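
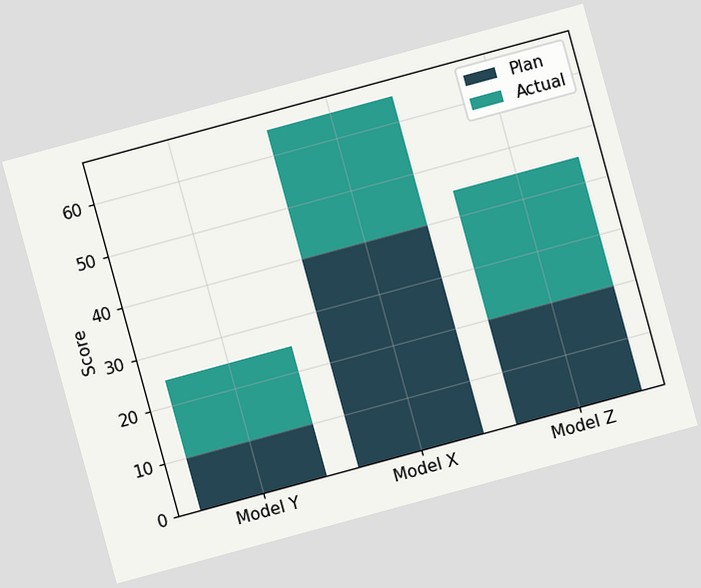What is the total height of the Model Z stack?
The chart is tilted about 15° counter-clockwise. The Model Z stack's top reaches 45 on the y-axis.

45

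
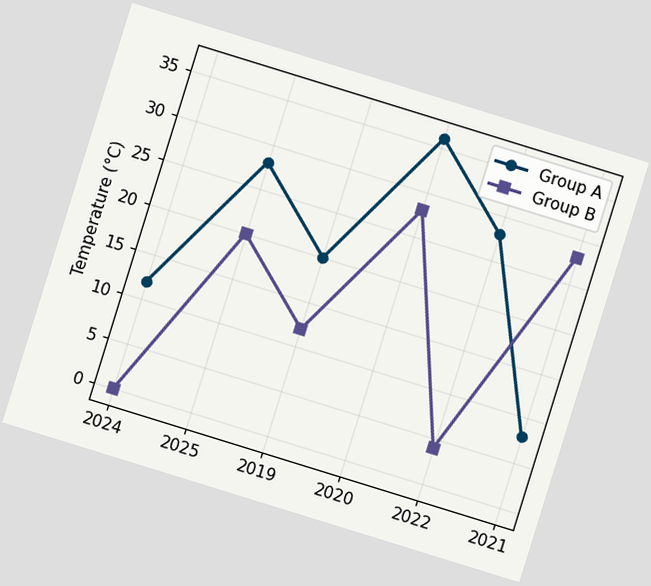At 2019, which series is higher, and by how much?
Group A, by 8°C

The chart is tilted about 17° clockwise. At 2019, Group A sits above the other line by 8°C.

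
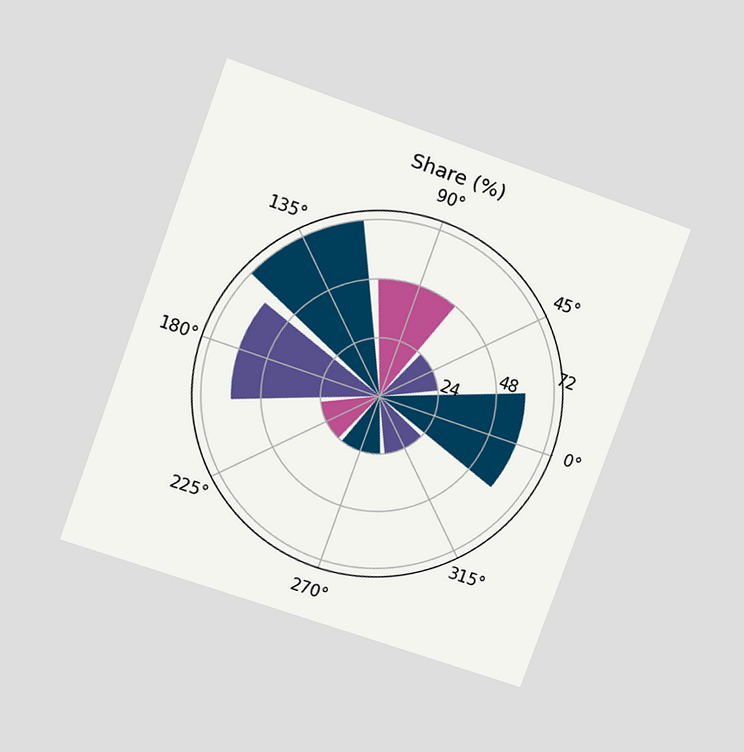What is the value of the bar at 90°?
The chart is tilted about 20° clockwise and viewed at a slight angle. The bar at 90° reaches 48% on the radial axis.

48%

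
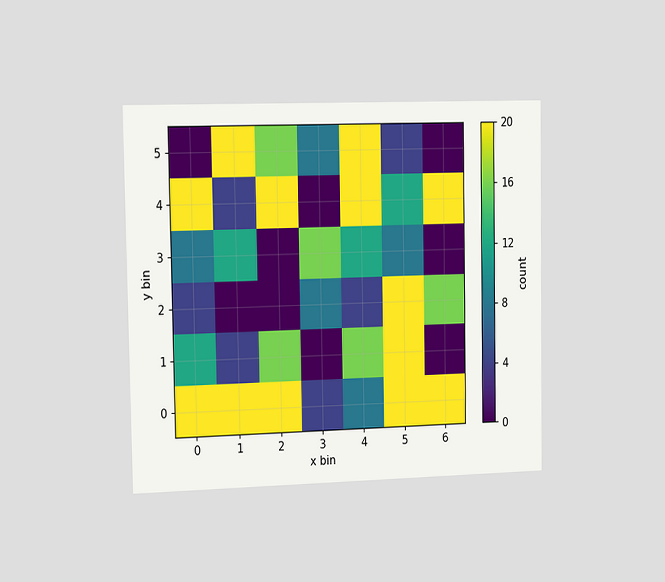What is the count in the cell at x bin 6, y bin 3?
The chart is viewed slightly from the left. Matching the cell (6, 3) against the colorbar gives 0.

0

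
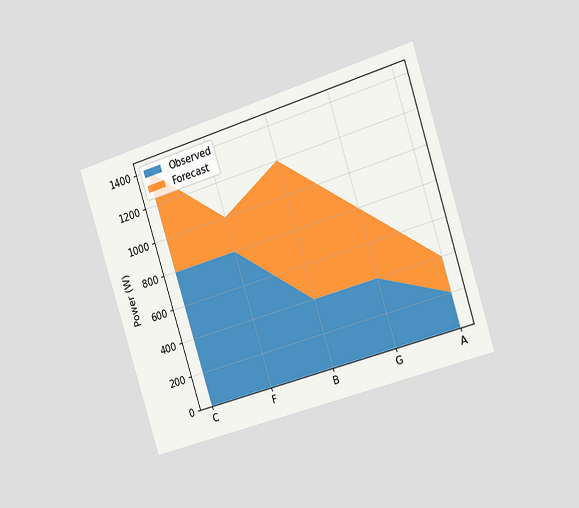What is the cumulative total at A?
400W

The chart is tilted about 17° counter-clockwise and viewed slightly from the right. The stacked total at A reaches 400W.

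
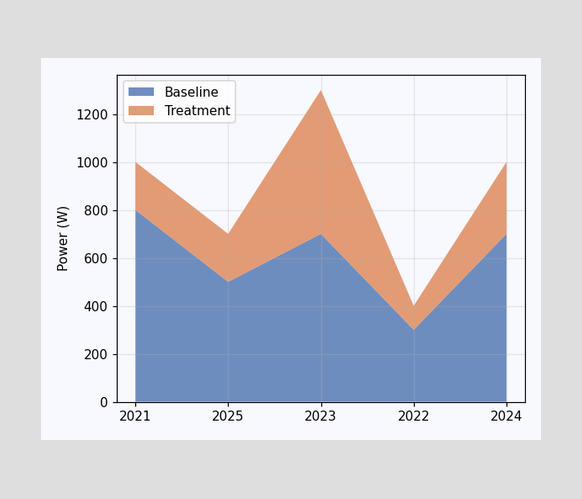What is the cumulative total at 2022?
The stacked total at 2022 reaches 400W.

400W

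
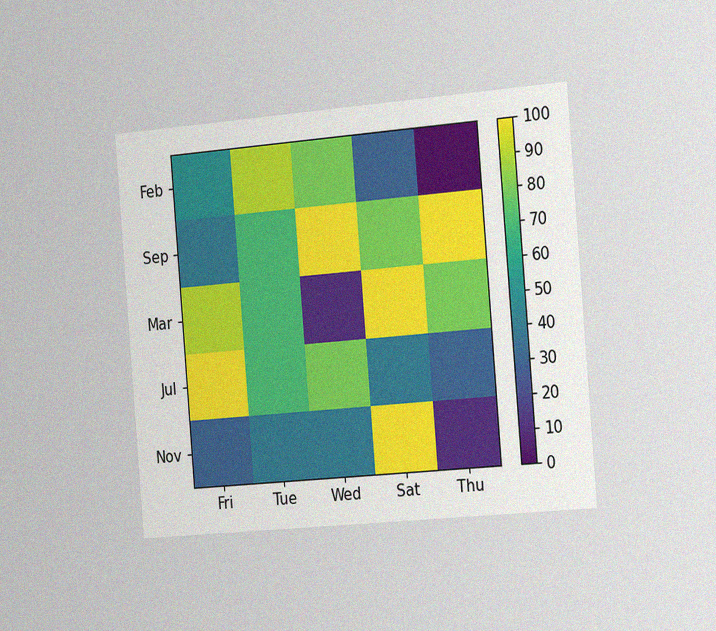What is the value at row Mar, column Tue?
The chart is tilted about 5° counter-clockwise and viewed slightly from the right, with some photo noise. Matching cell (Mar, Tue) against the colorbar gives 70.

70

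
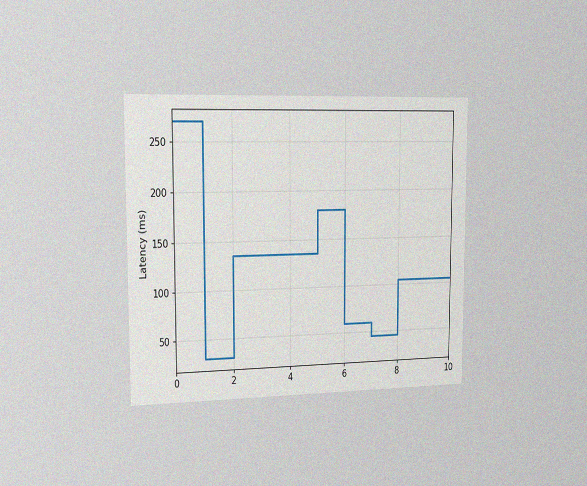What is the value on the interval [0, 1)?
The chart is viewed slightly from the left, with some photo noise. On [0, 1) the step sits at 270ms.

270ms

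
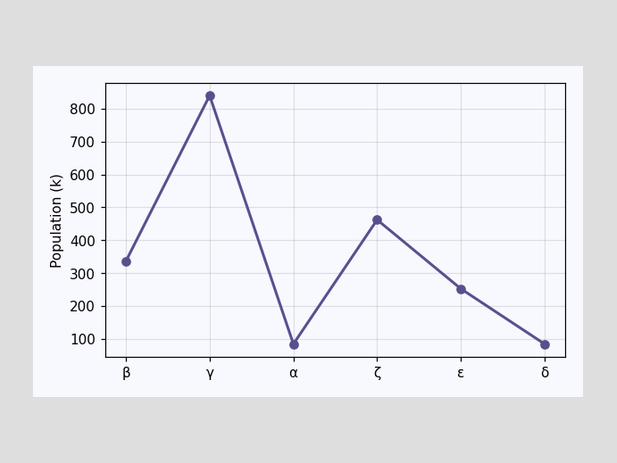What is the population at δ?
84k

At δ, the line is at 84k.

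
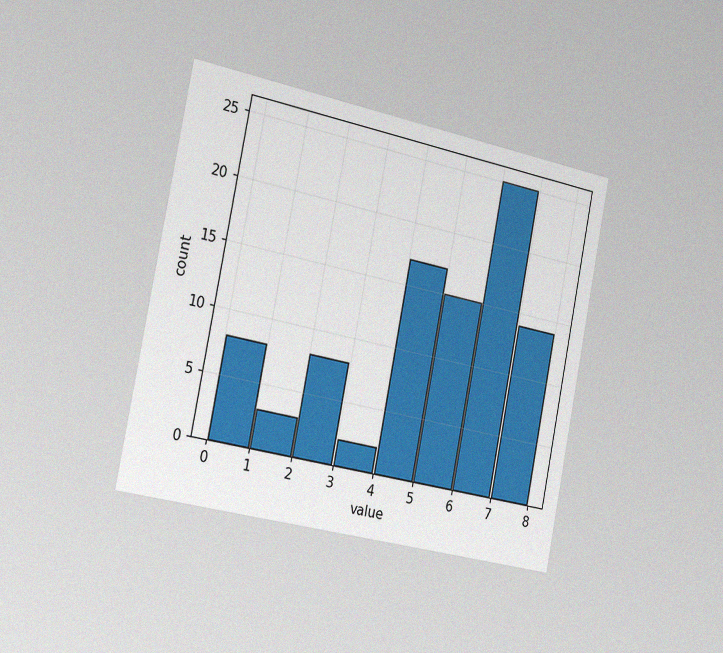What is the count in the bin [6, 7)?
25

The chart is tilted about 11° clockwise and viewed slightly from the left, with some photo noise. The [6, 7) bin has height 25.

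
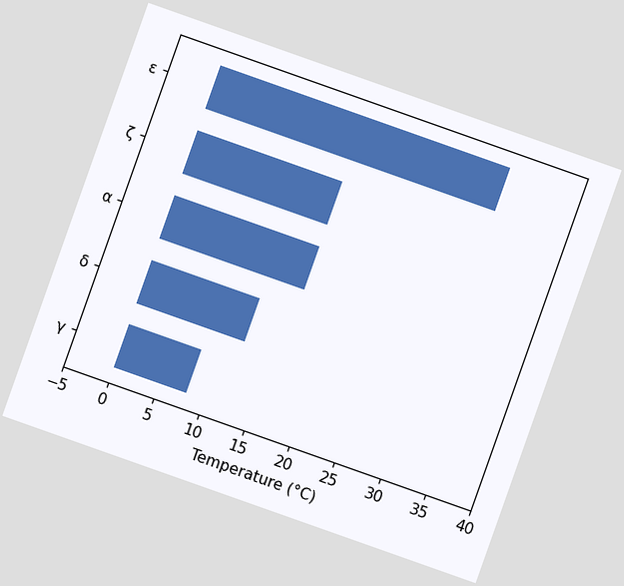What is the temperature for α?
The chart is tilted about 19° clockwise. Reading along the chart's x-axis, the α bar reaches 16°C.

16°C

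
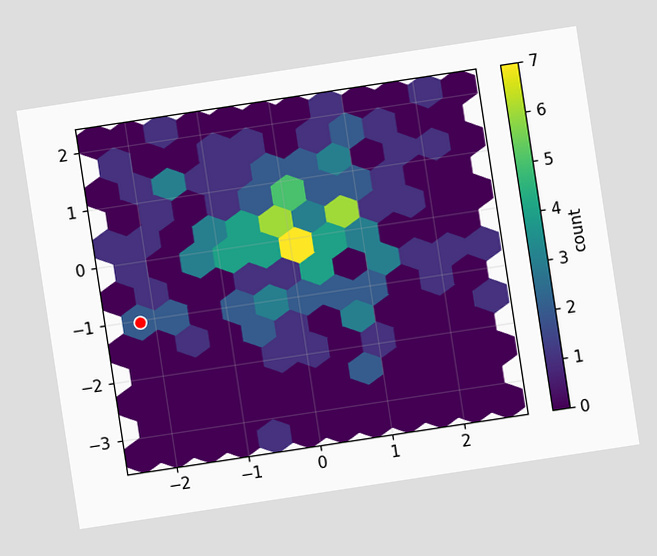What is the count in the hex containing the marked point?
The chart is tilted about 9° counter-clockwise. The marked hex reads 2 on the colorbar.

2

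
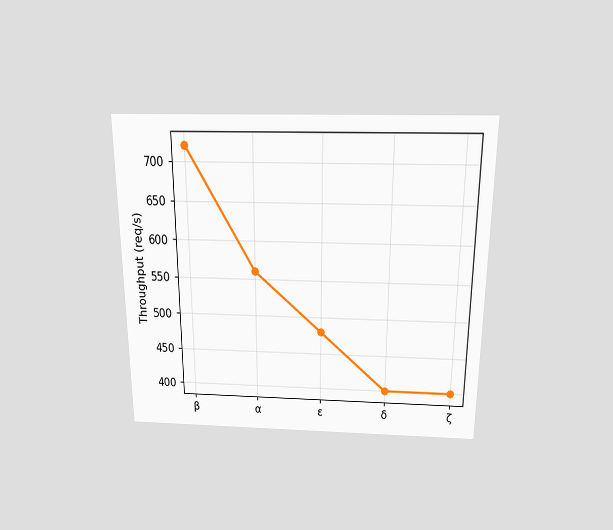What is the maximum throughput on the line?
The chart is viewed slightly from above. The highest point is at β, and reading across to the y-axis gives 720req/s.

720req/s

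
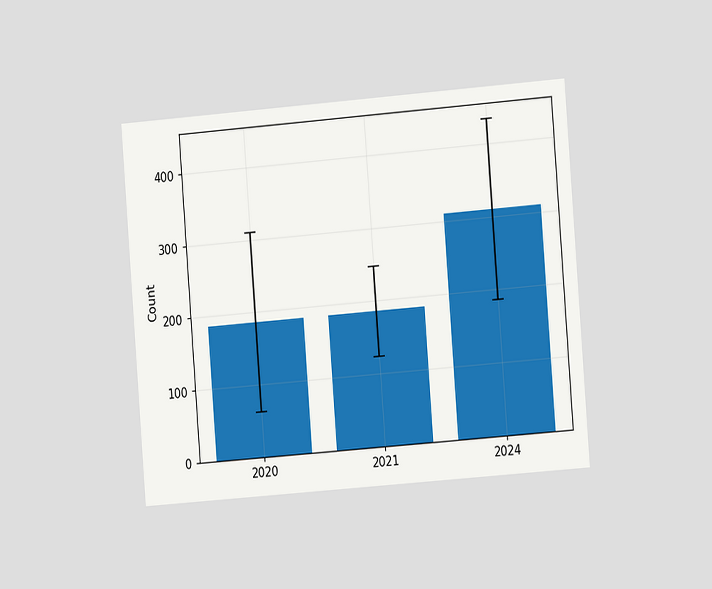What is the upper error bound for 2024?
434

The chart is tilted about 4° counter-clockwise and viewed slightly from the right. The 2024 bar's upper whisker reaches 434.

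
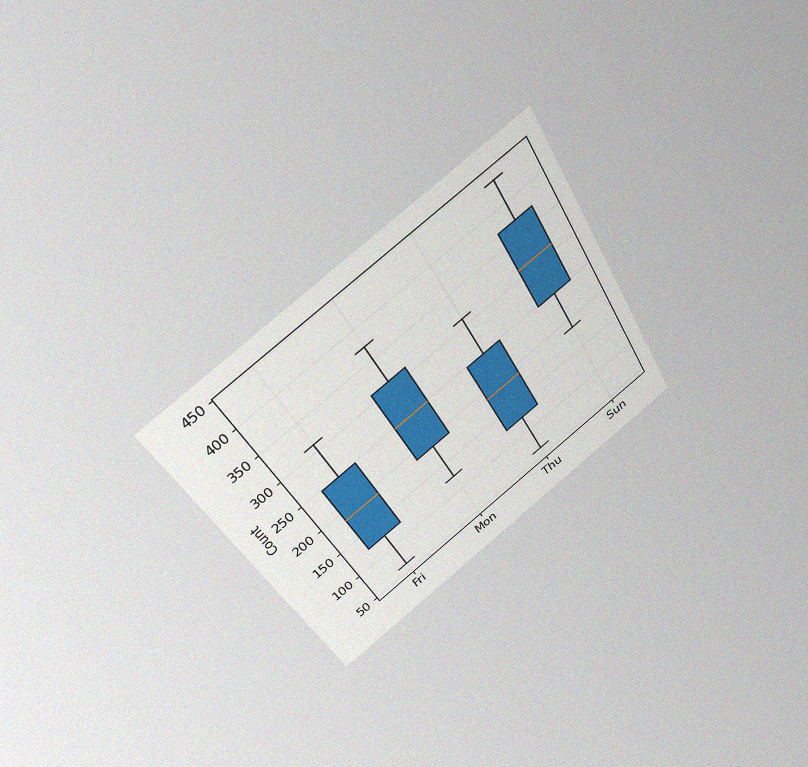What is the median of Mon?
The chart is tilted about 32° counter-clockwise and viewed slightly from above, with some photo noise. The median line in the Mon box sits at 248.

248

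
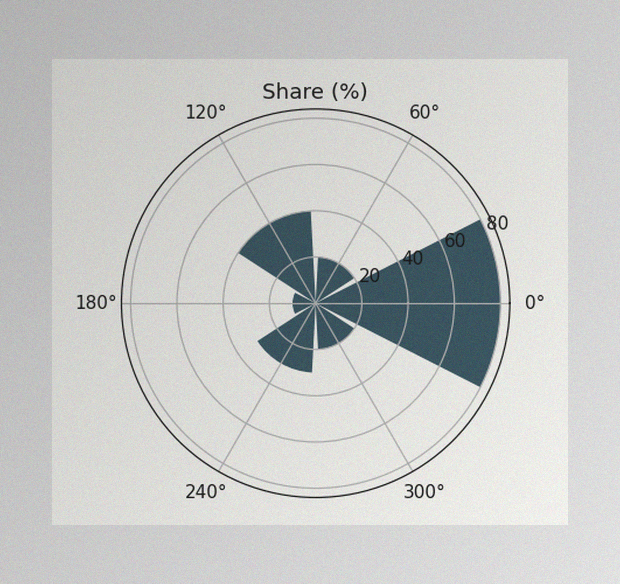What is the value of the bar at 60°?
20%

The image has some photo noise and uneven lighting. The bar at 60° reaches 20% on the radial axis.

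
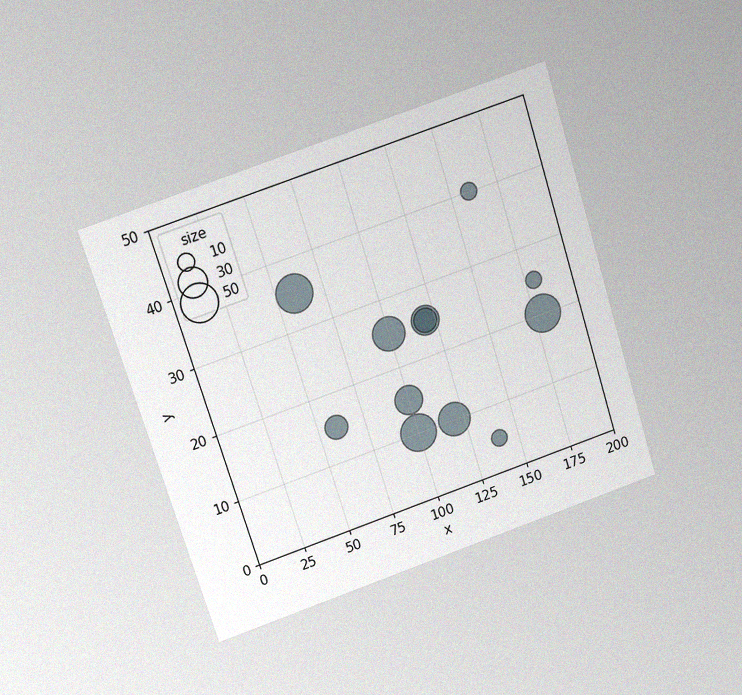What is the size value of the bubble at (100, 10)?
50

The chart is tilted about 18° counter-clockwise and viewed slightly from above, with some photo noise. Matching the bubble at (100, 10) against the size legend gives 50.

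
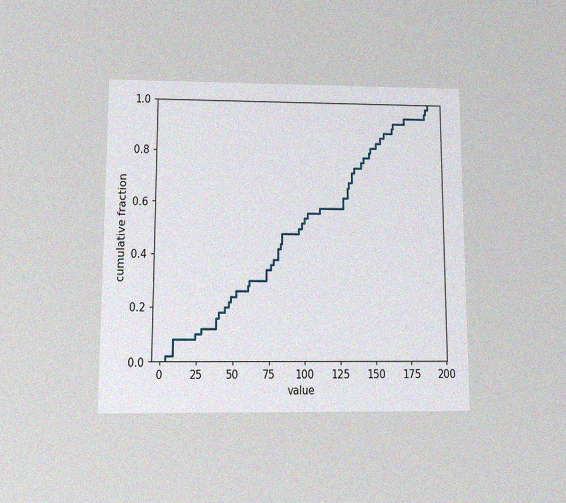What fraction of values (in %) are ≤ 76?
36%

The chart is viewed slightly from below, with some photo noise. At x=76 the ECDF step is at 36%.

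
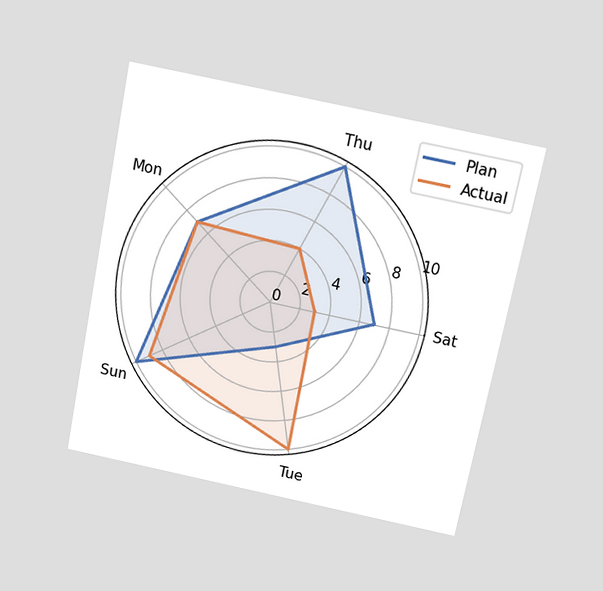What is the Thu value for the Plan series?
10

The chart is tilted about 11° clockwise and viewed slightly from above. On the Thu axis, Plan reaches 10.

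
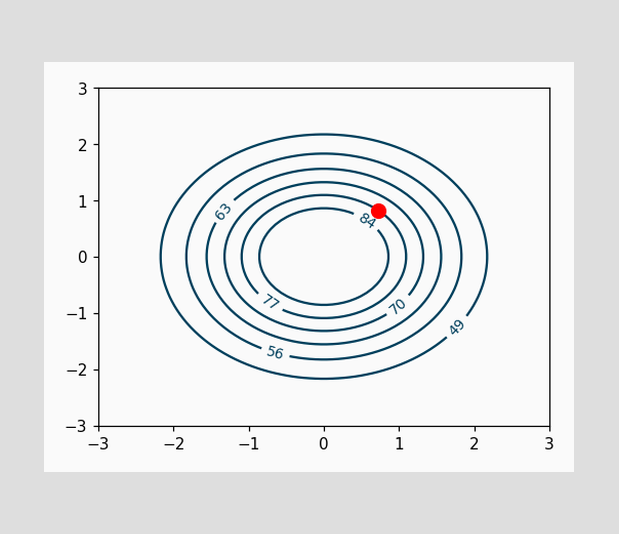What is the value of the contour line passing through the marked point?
The marked point sits on the contour labelled 77.

77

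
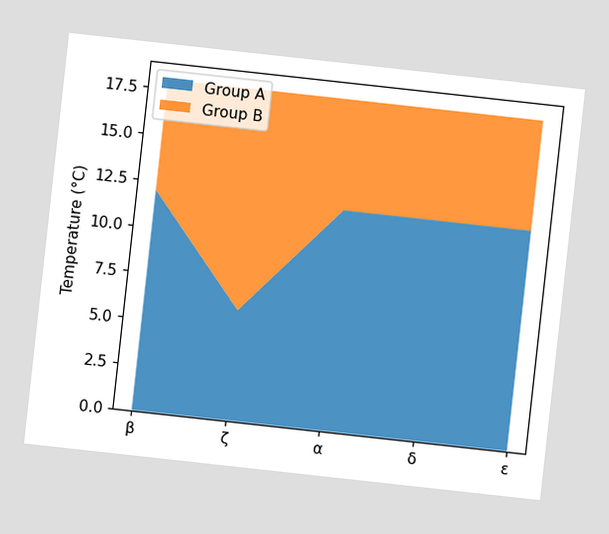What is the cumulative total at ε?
The chart is tilted about 6° clockwise. The stacked total at ε reaches 18°C.

18°C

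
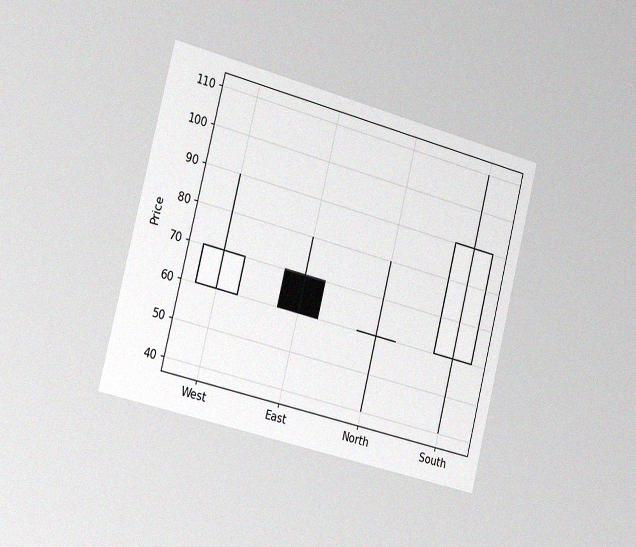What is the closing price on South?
The chart is tilted about 14° clockwise and viewed slightly from the left, with some photo noise. The South candle closes at 90.

90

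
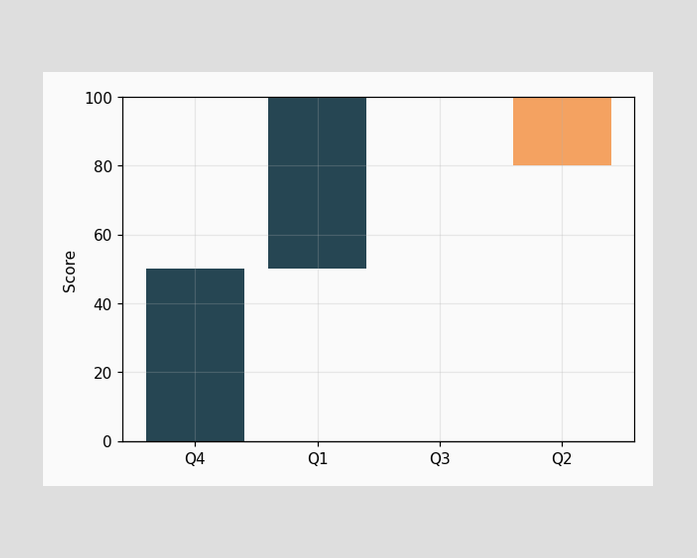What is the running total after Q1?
After Q1 the running total reaches 100.

100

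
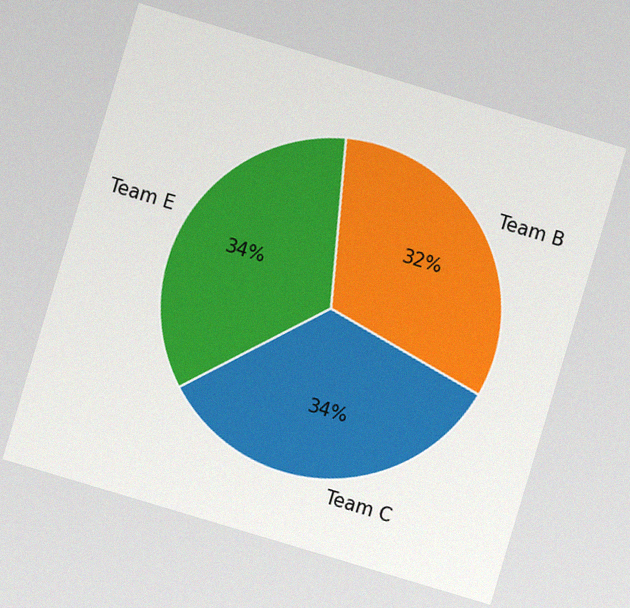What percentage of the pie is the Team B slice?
The chart is tilted about 17° clockwise, with some photo noise. The Team B slice takes up 32% of the pie.

32%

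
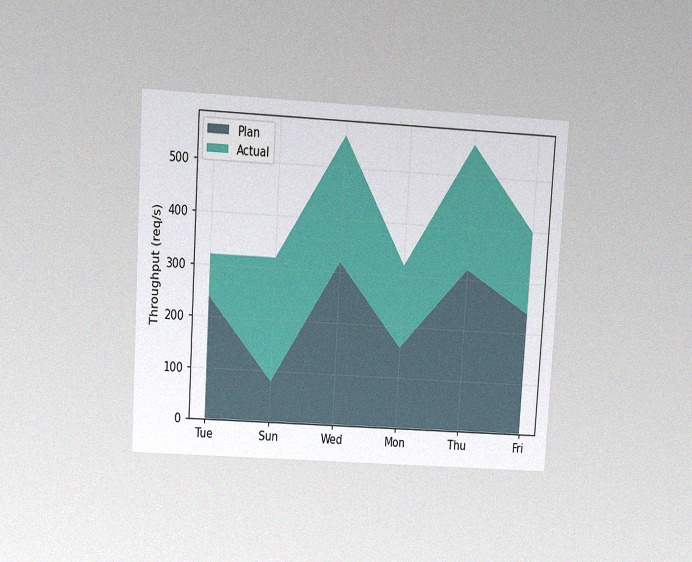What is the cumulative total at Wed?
The chart is tilted about 3° clockwise and viewed slightly from above, with some photo noise. The stacked total at Wed reaches 560req/s.

560req/s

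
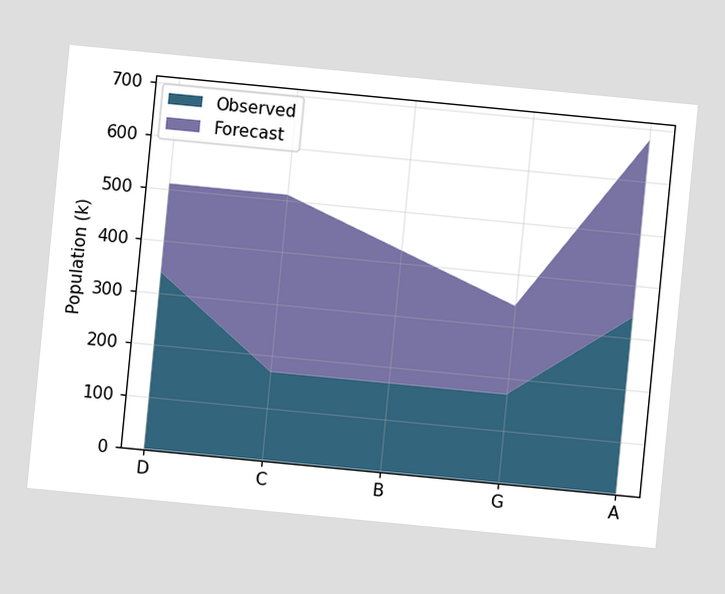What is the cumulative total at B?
425k

The chart is tilted about 5° clockwise. The stacked total at B reaches 425k.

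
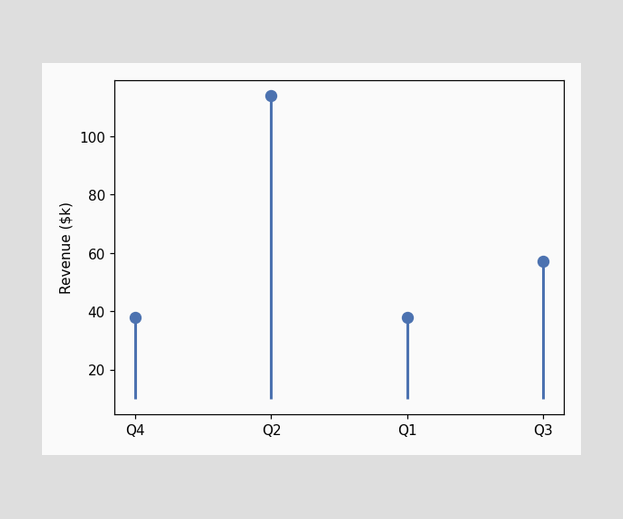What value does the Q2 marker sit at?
$114k

The Q2 marker sits at $114k.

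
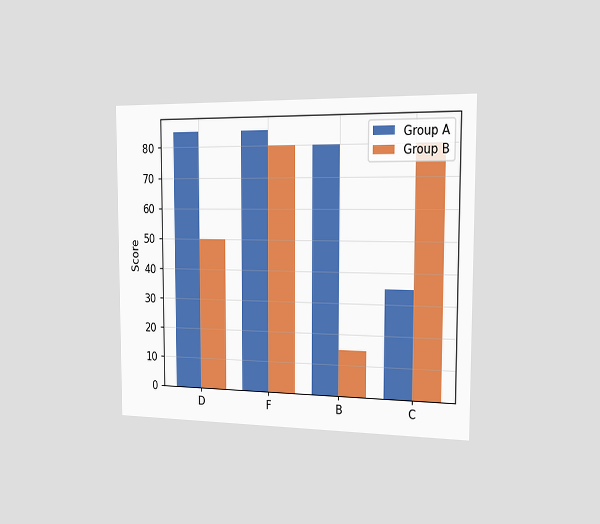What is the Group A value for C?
The chart is viewed slightly from the right. The Group A bar at C reaches 35 on the y-axis.

35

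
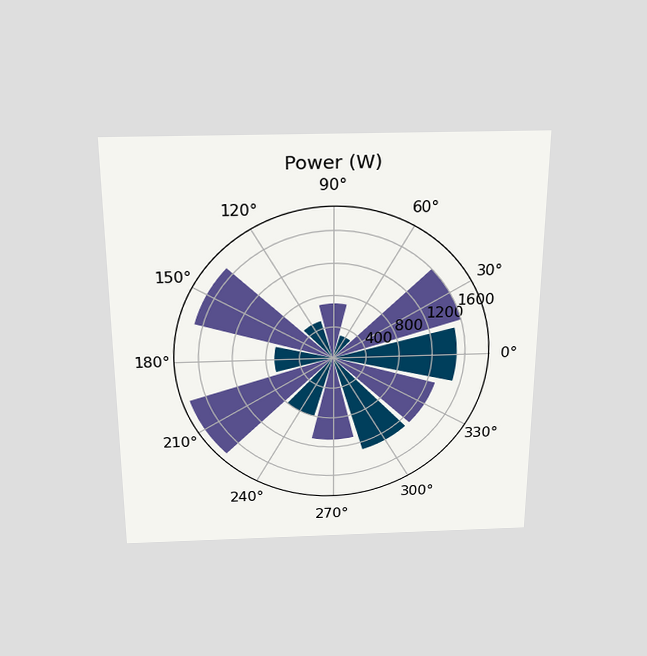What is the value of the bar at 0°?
1500W

The chart is viewed slightly from above. The bar at 0° reaches 1500W on the radial axis.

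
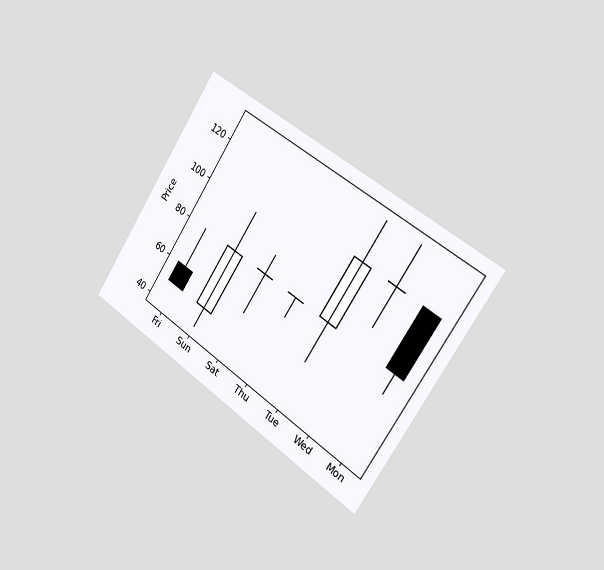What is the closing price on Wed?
110

The chart is tilted about 34° clockwise and viewed slightly from the right. The Wed candle closes at 110.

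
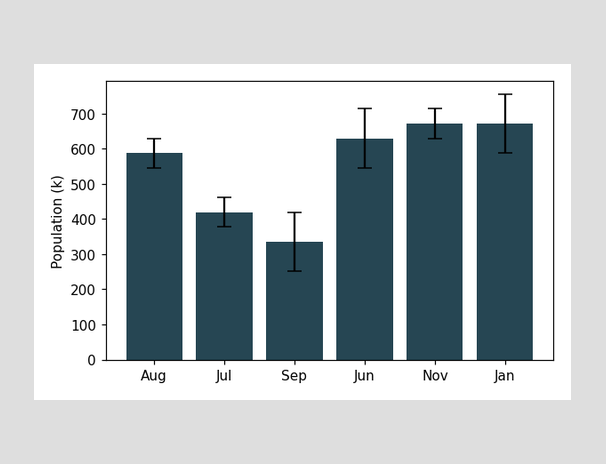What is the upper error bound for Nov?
714k

The Nov bar's upper whisker reaches 714k.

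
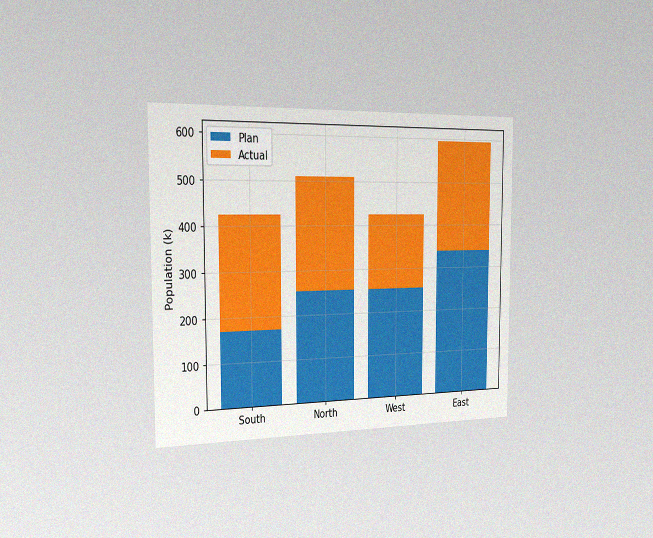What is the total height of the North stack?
510k

The chart is viewed slightly from the left, with some photo noise. The North stack's top reaches 510k on the y-axis.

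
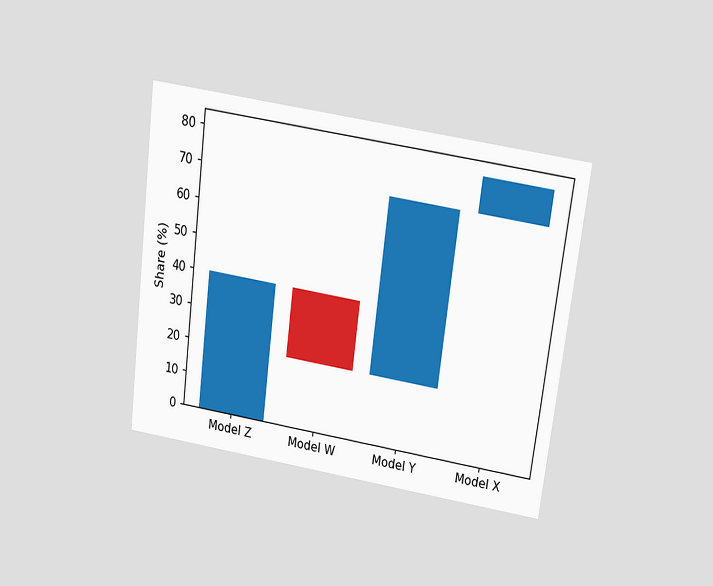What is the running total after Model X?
80%

The chart is tilted about 7° clockwise and viewed slightly from above. After Model X the running total reaches 80%.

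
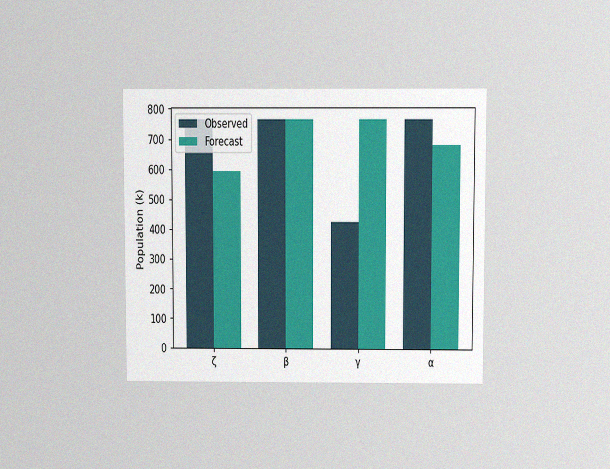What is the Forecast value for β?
The chart is viewed slightly from above, with some photo noise. The Forecast bar at β reaches 765k on the y-axis.

765k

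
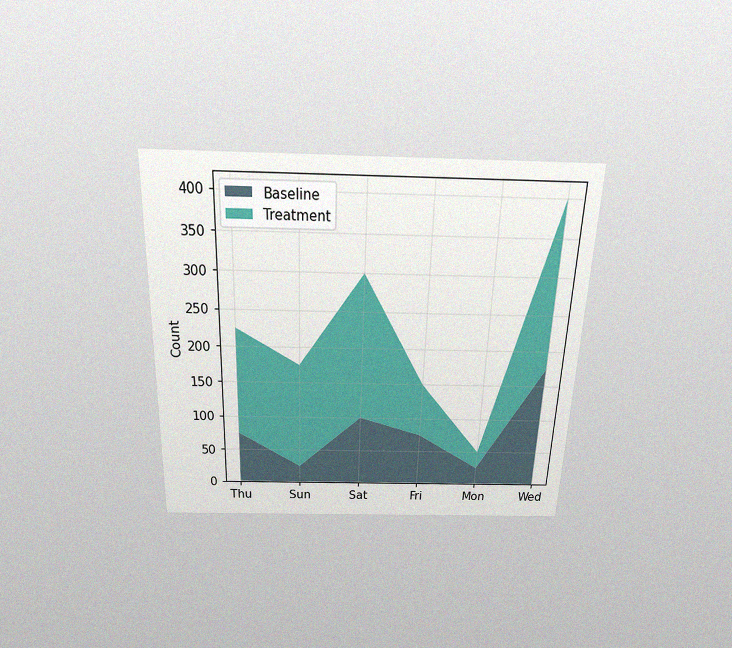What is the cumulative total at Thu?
The chart is tilted about 2° clockwise and viewed slightly from above, with some photo noise. The stacked total at Thu reaches 225.

225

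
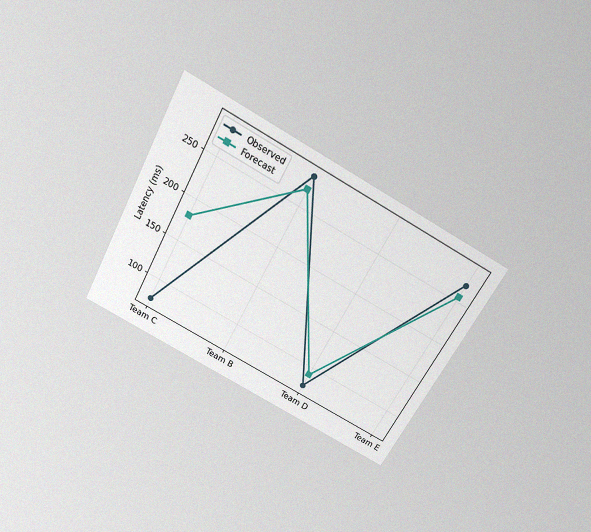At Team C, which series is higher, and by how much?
Forecast, by 105ms

The chart is tilted about 28° clockwise and viewed slightly from above, with some photo noise. At Team C, Forecast sits above the other line by 105ms.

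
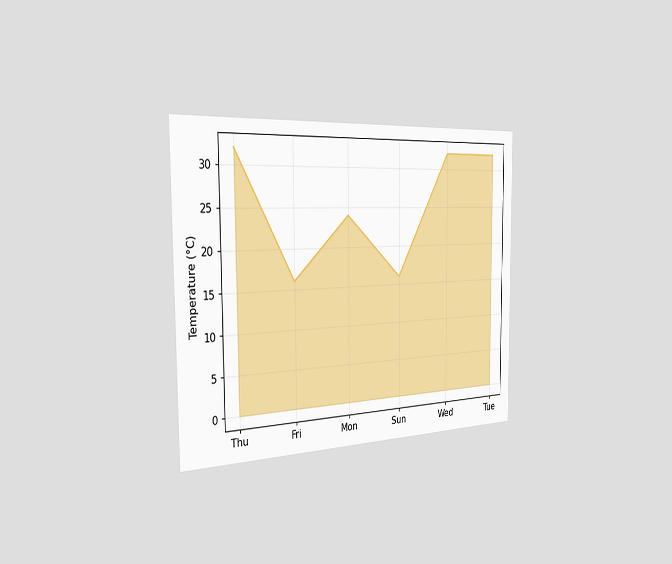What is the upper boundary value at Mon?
The chart is viewed slightly from the left. At Mon the upper boundary is at 24°C.

24°C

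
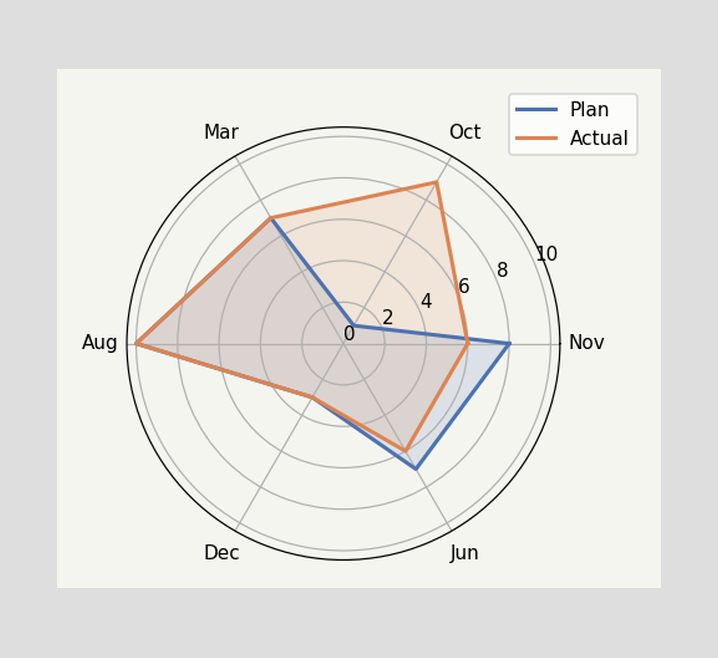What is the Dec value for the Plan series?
On the Dec axis, Plan reaches 3.

3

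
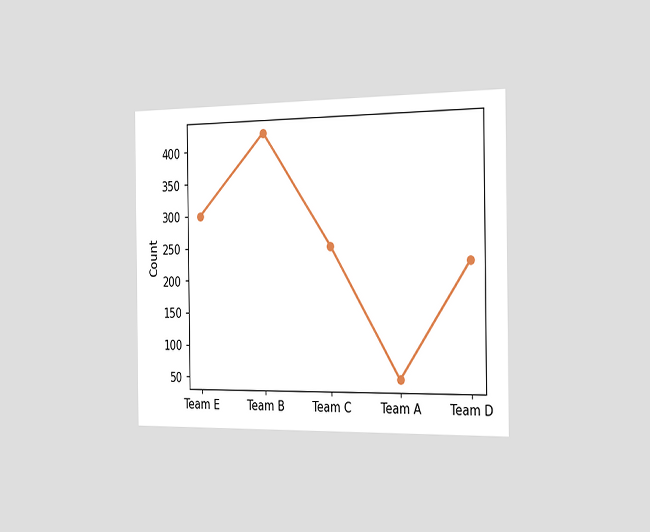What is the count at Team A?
50

The chart is viewed slightly from the right. At Team A, the line is at 50.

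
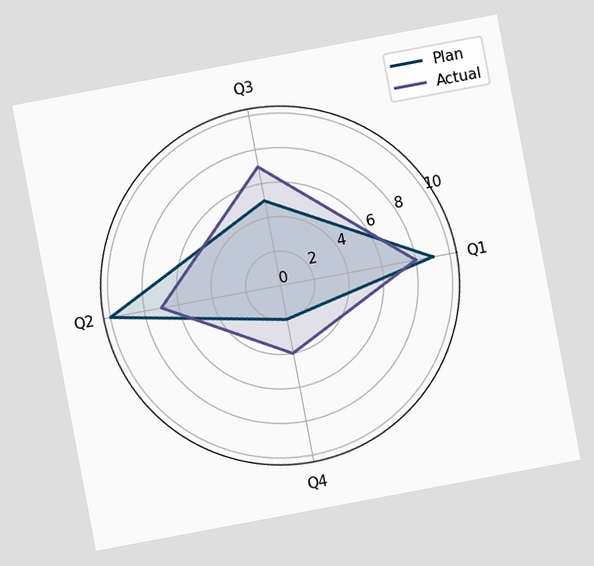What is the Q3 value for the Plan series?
The chart is tilted about 11° counter-clockwise. On the Q3 axis, Plan reaches 5.

5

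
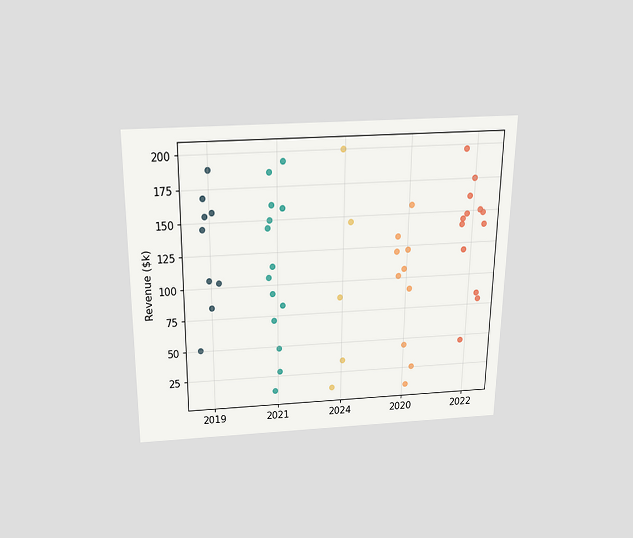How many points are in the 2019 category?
9

The chart is viewed slightly from above. Counting the markers in the 2019 column gives 9.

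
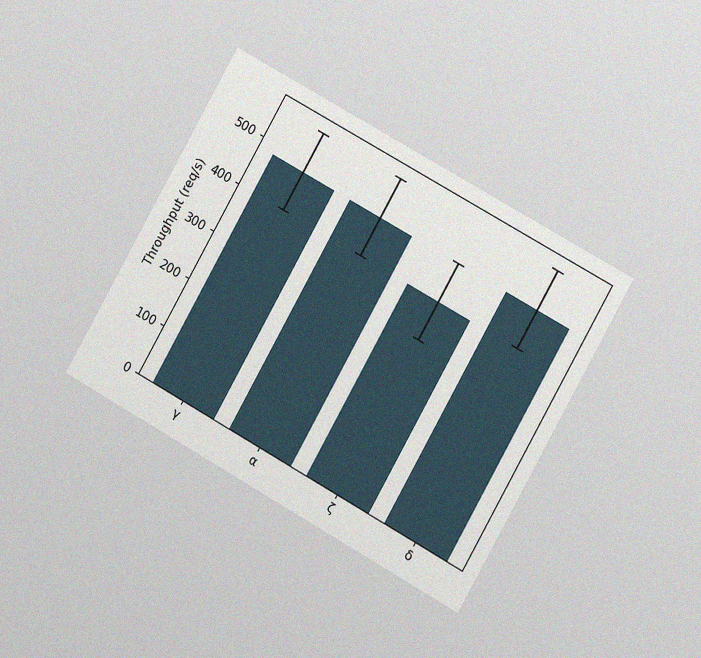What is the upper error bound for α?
The chart is tilted about 29° clockwise and viewed at a slight angle, with some photo noise. The α bar's upper whisker reaches 560req/s.

560req/s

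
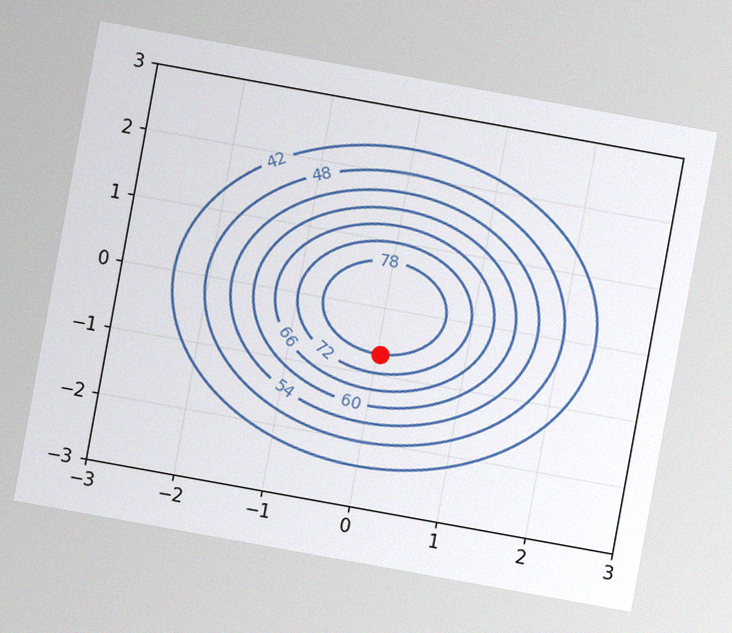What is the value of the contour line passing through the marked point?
The chart is tilted about 10° clockwise, with some photo noise. The marked point sits on the contour labelled 78.

78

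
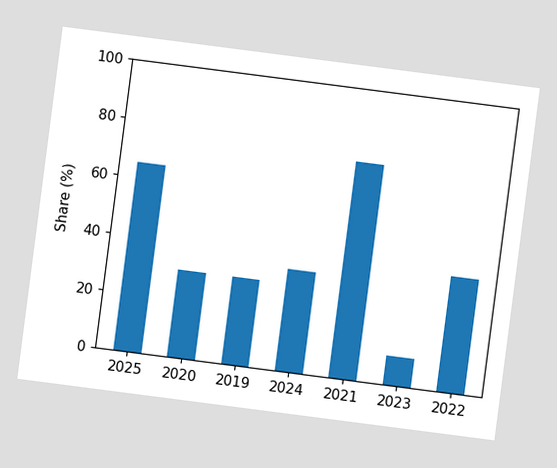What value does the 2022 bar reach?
The chart is tilted about 7° clockwise. Reading along the chart's y-axis, the 2022 bar reaches 40%.

40%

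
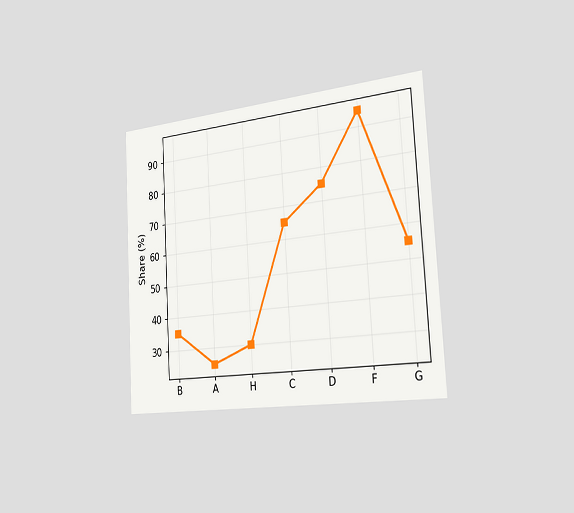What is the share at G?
The chart is tilted about 3° counter-clockwise and viewed slightly from the right. At G, the line is at 55%.

55%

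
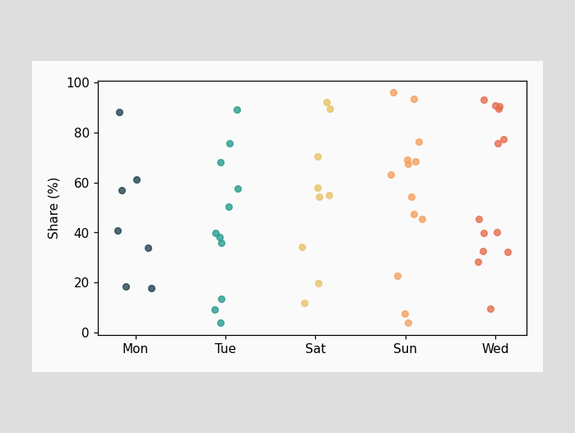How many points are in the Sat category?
9

Counting the markers in the Sat column gives 9.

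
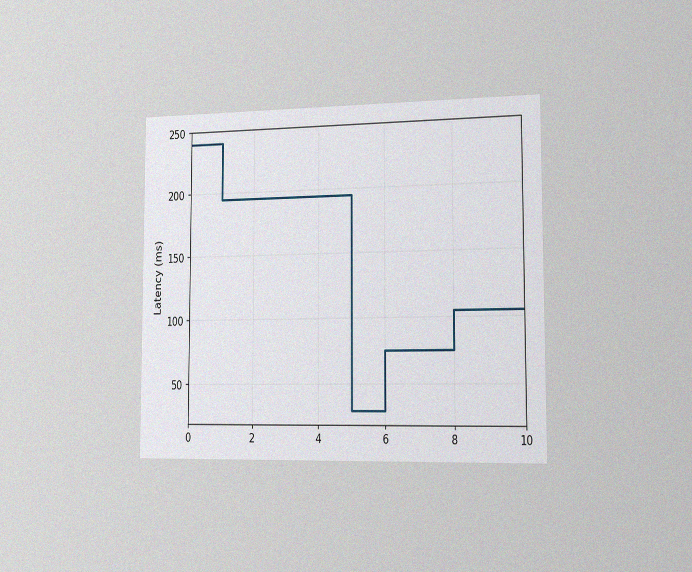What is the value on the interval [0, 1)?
The chart is viewed slightly from the right, with some photo noise. On [0, 1) the step sits at 240ms.

240ms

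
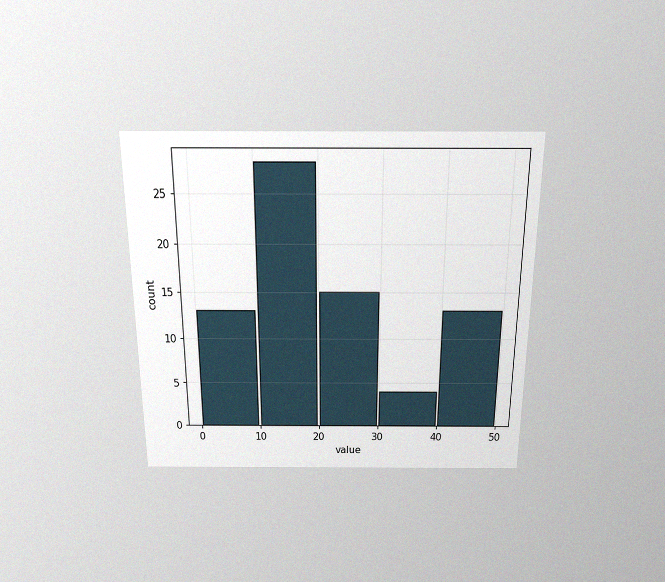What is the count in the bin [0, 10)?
13

The chart is viewed slightly from above, with some photo noise. The [0, 10) bin has height 13.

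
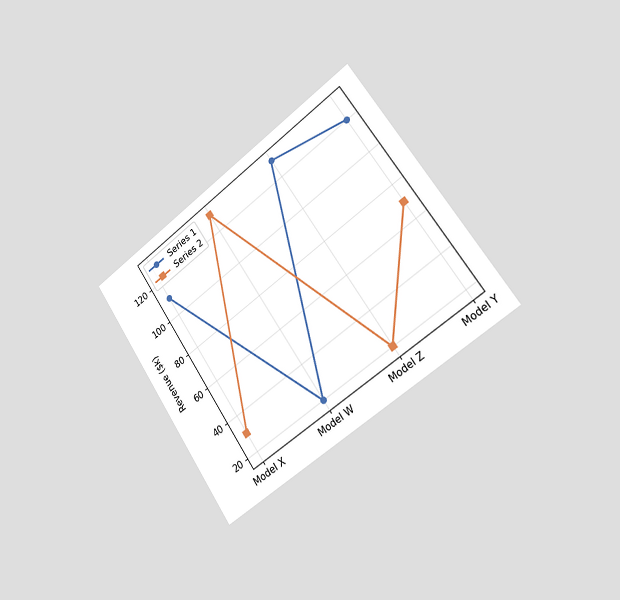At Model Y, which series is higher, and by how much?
Series 1, by $50k

The chart is tilted about 34° counter-clockwise and viewed slightly from the right. At Model Y, Series 1 sits above the other line by $50k.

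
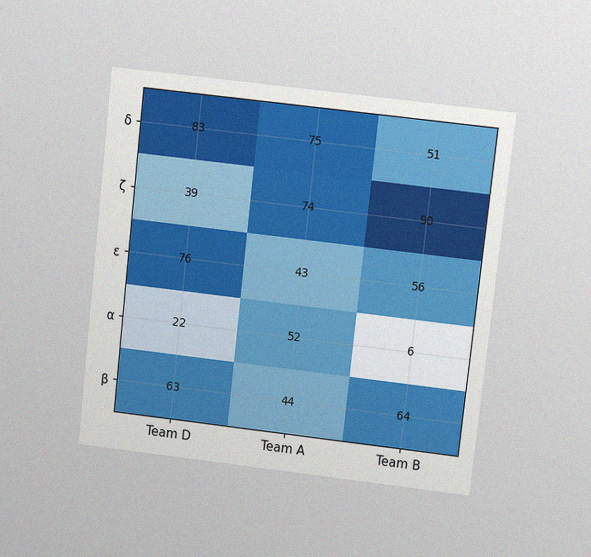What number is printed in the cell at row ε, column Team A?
The chart is tilted about 6° clockwise and viewed at a slight angle, with some photo noise. The (ε, Team A) cell reads 43.

43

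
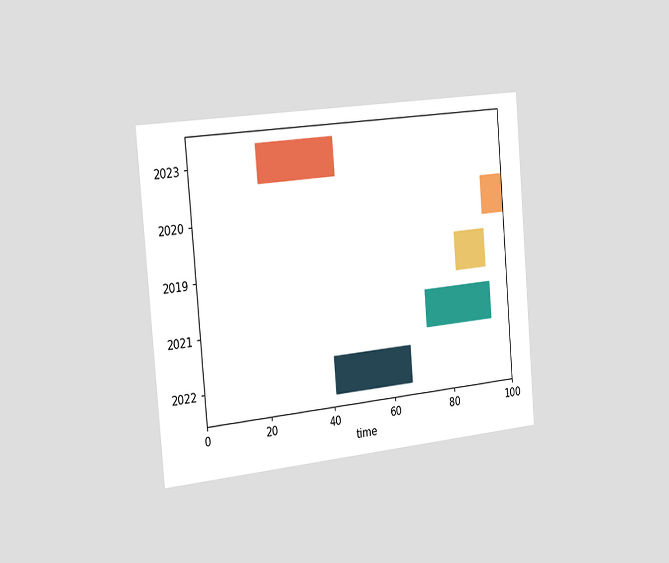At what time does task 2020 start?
93

The chart is tilted about 5° counter-clockwise and viewed slightly from the left. The 2020 bar begins at t=93.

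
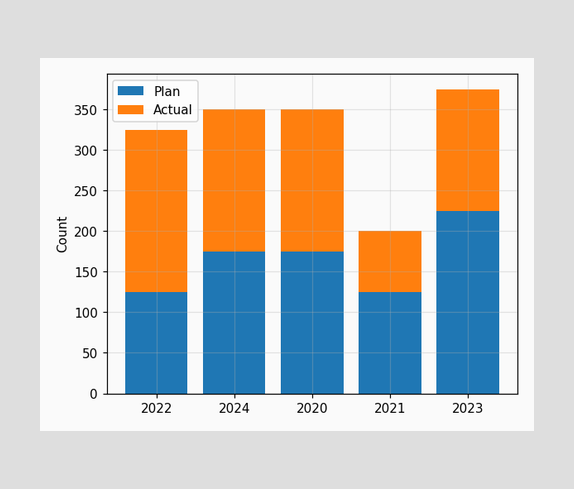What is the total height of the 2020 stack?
350

The 2020 stack's top reaches 350 on the y-axis.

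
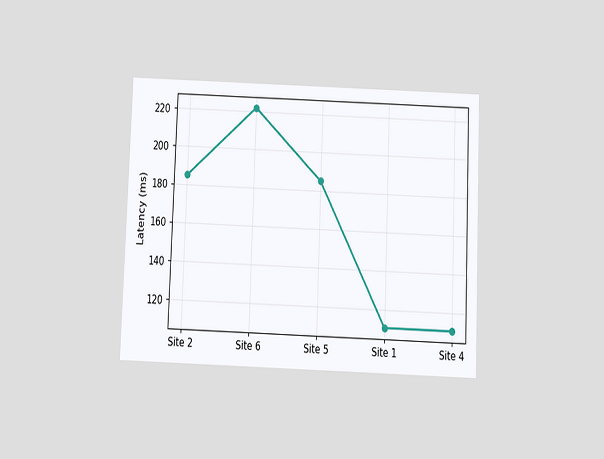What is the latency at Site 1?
111ms

The chart is tilted about 2° clockwise and viewed slightly from below. At Site 1, the line is at 111ms.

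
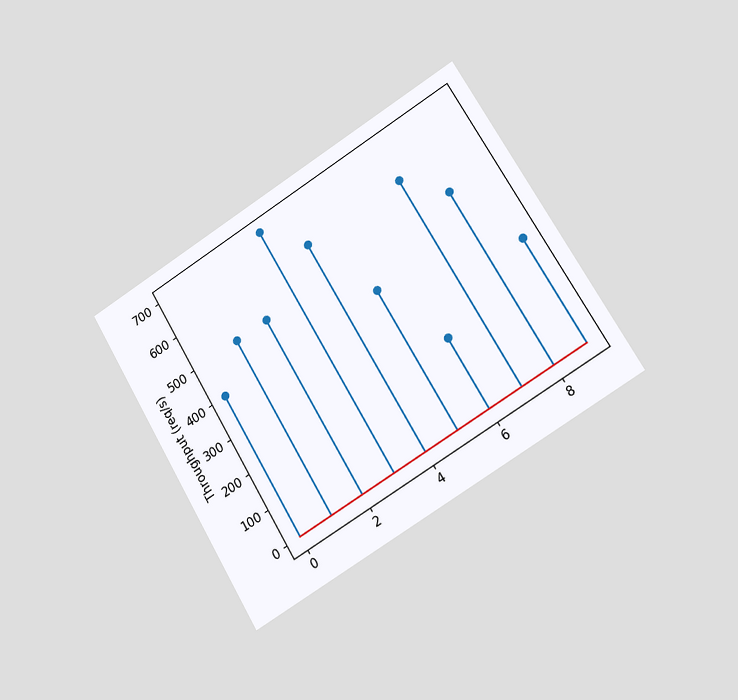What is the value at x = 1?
The chart is tilted about 31° counter-clockwise and viewed slightly from the right. The stem at x=1 reaches 500req/s.

500req/s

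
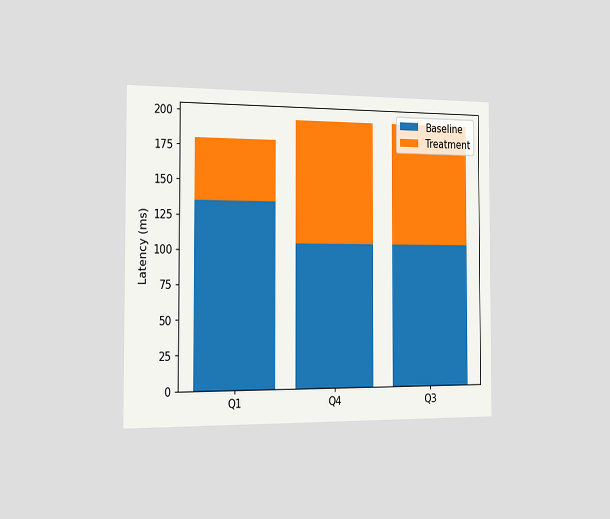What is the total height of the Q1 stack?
180ms

The chart is viewed slightly from the left. The Q1 stack's top reaches 180ms on the y-axis.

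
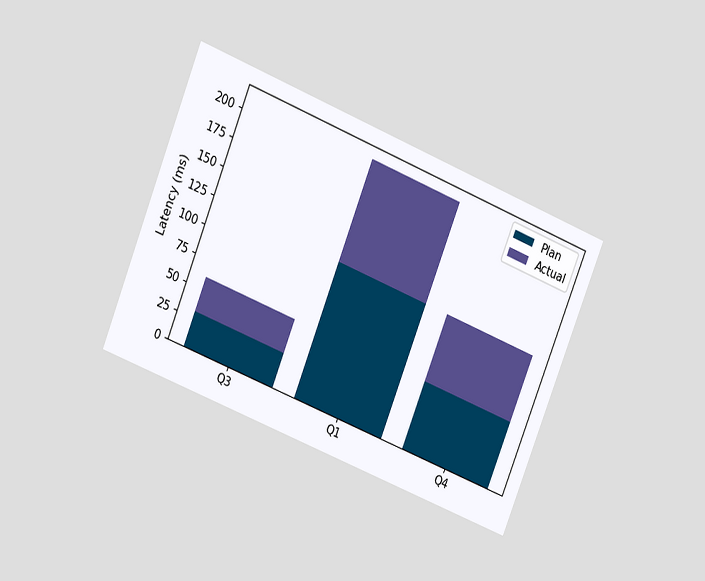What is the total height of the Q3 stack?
The chart is tilted about 22° clockwise and viewed at a slight angle. The Q3 stack's top reaches 60ms on the y-axis.

60ms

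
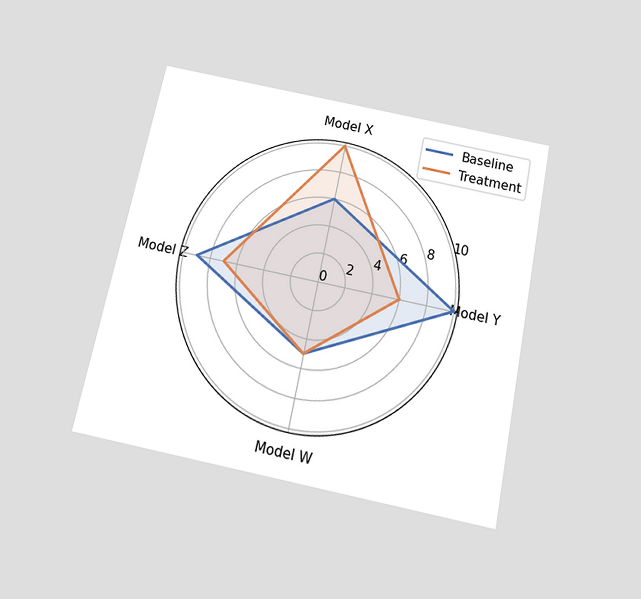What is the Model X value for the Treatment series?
10

The chart is tilted about 12° clockwise and viewed slightly from below. On the Model X axis, Treatment reaches 10.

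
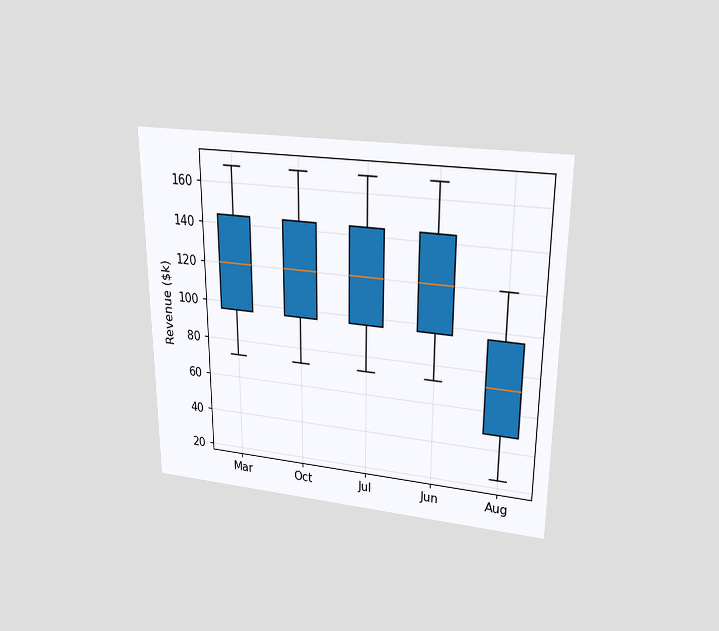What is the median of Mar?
$120k

The chart is viewed slightly from above. The median line in the Mar box sits at $120k.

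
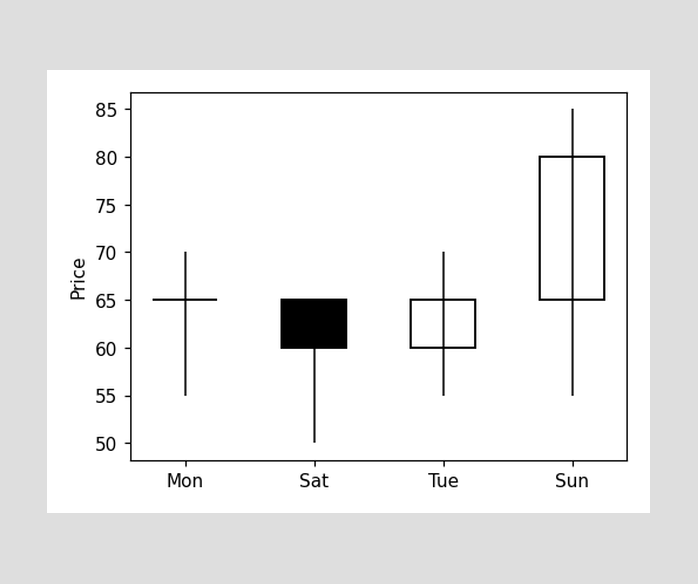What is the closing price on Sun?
80

The Sun candle closes at 80.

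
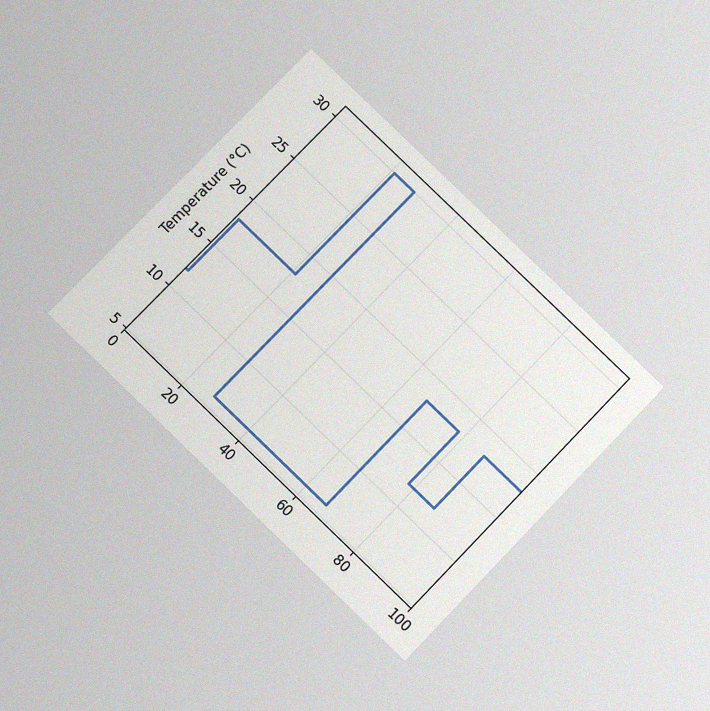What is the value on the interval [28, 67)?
The chart is tilted about 44° clockwise and viewed at a slight angle, with some photo noise. On [28, 67) the step sits at 6°C.

6°C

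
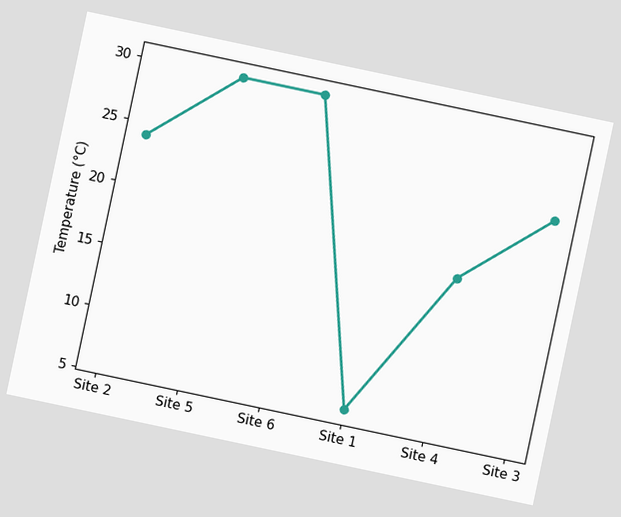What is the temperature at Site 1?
The chart is tilted about 12° clockwise. At Site 1, the line is at 6°C.

6°C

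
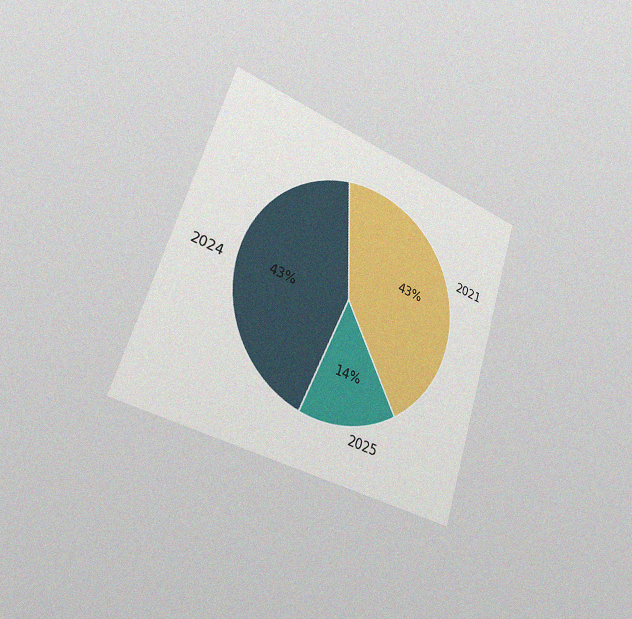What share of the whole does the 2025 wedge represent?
The chart is tilted about 18° clockwise and viewed slightly from the left, with some photo noise. The 2025 slice takes up 14% of the pie.

14%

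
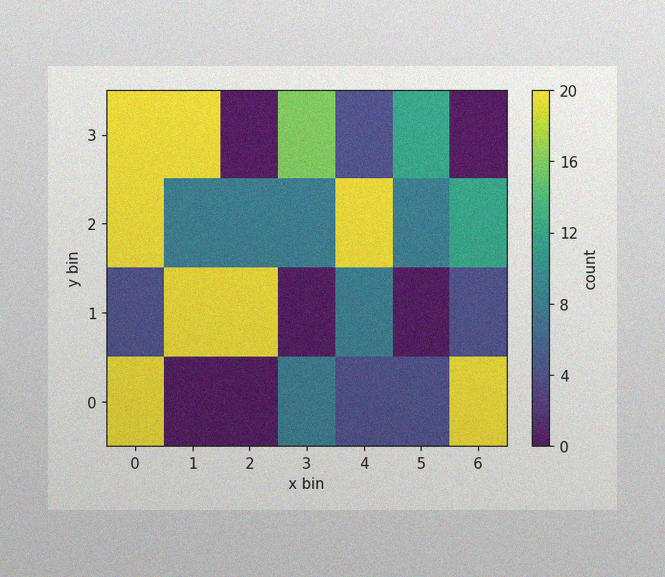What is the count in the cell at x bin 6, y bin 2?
The image has some photo noise and uneven lighting. Matching the cell (6, 2) against the colorbar gives 12.

12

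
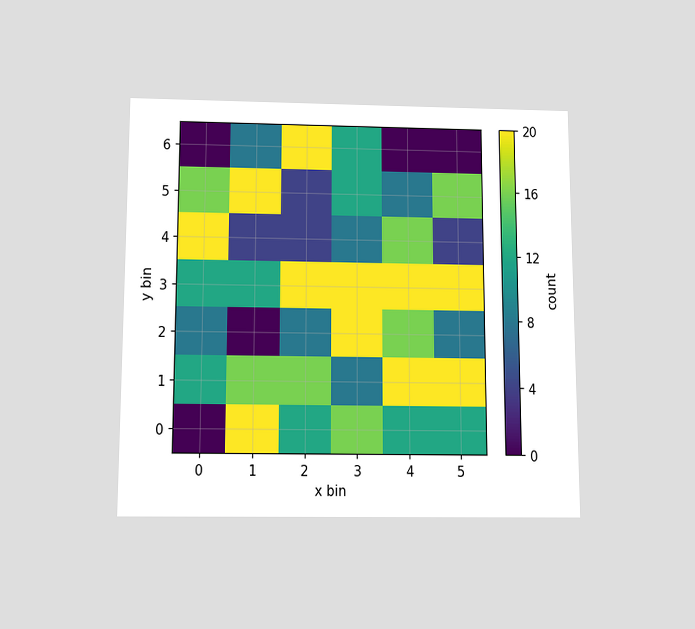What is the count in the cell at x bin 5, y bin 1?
The chart is viewed slightly from below. Matching the cell (5, 1) against the colorbar gives 20.

20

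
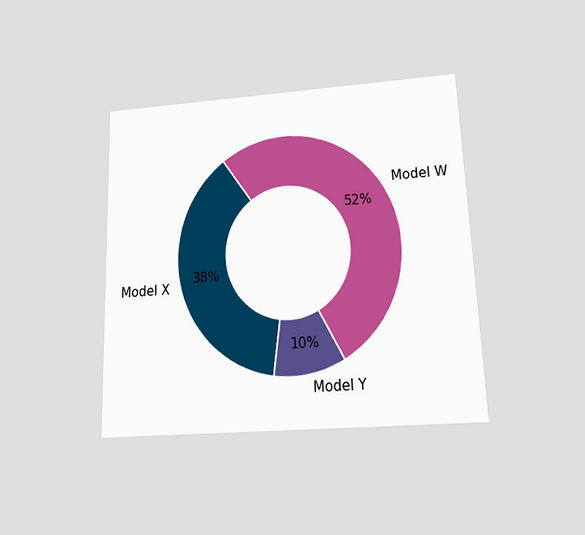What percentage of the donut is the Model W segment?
52%

The chart is tilted about 2° counter-clockwise and viewed slightly from below. The Model W segment takes up 52% of the ring.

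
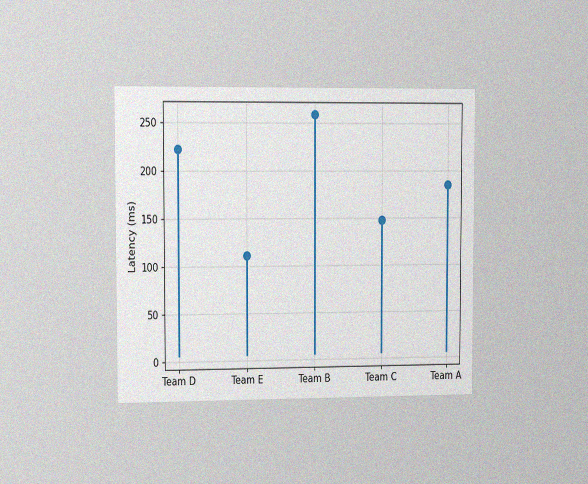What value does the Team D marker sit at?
222ms

The chart is viewed slightly from the left, with some photo noise. The Team D marker sits at 222ms.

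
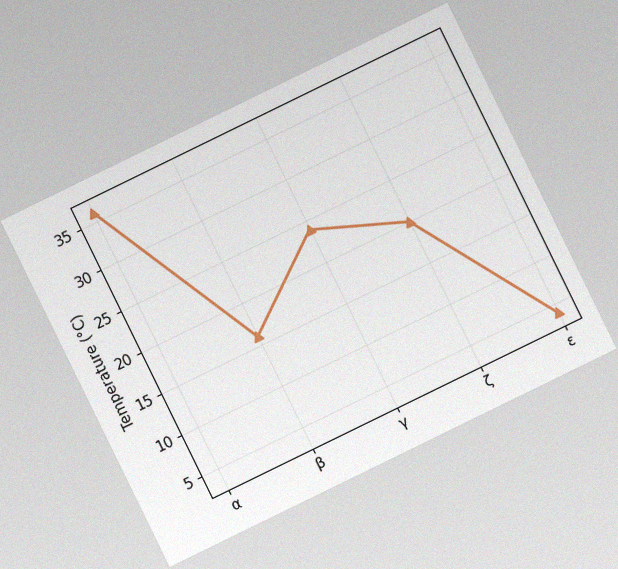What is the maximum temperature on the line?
The chart is tilted about 26° counter-clockwise, with some photo noise. The highest point is at α, and reading across to the y-axis gives 36°C.

36°C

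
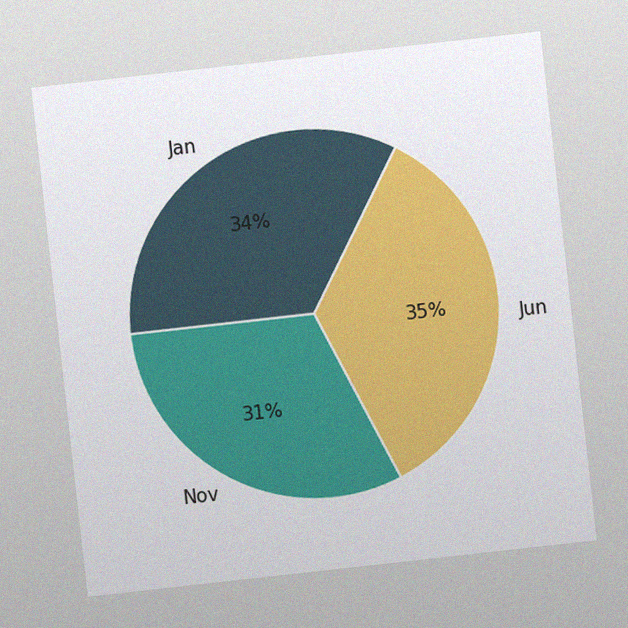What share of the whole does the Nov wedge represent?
The chart is tilted about 6° counter-clockwise, with some photo noise. The Nov slice takes up 31% of the pie.

31%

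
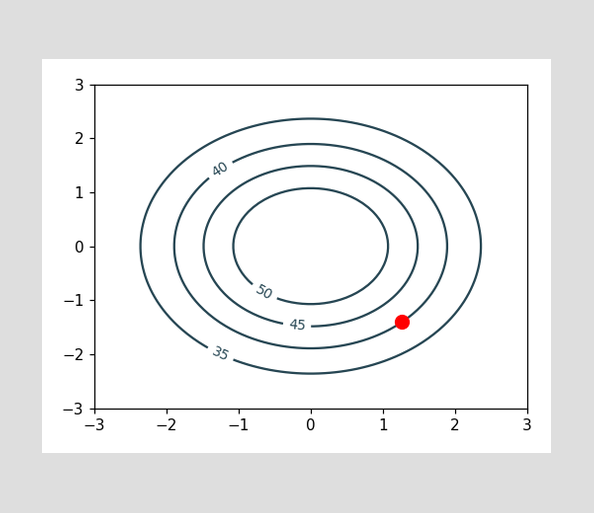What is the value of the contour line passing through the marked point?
The marked point sits on the contour labelled 40.

40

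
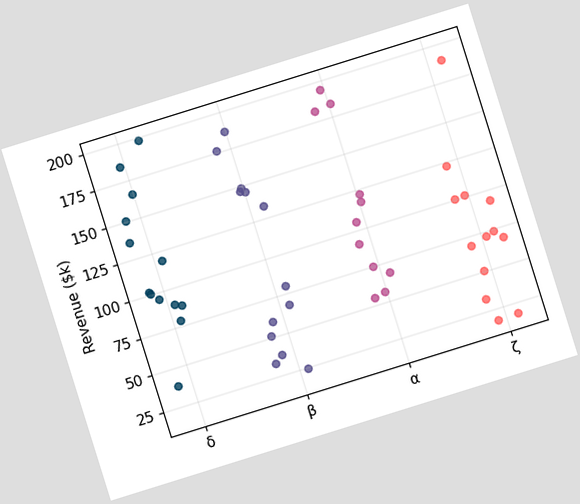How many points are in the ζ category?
The chart is tilted about 17° counter-clockwise. Counting the markers in the ζ column gives 13.

13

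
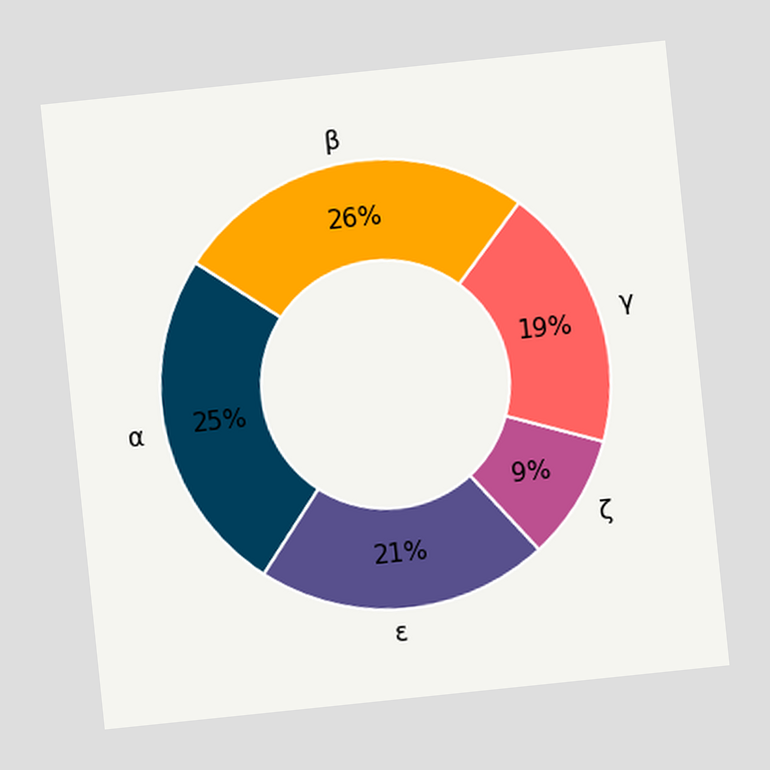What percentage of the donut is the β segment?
The chart is tilted about 6° counter-clockwise. The β segment takes up 26% of the ring.

26%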